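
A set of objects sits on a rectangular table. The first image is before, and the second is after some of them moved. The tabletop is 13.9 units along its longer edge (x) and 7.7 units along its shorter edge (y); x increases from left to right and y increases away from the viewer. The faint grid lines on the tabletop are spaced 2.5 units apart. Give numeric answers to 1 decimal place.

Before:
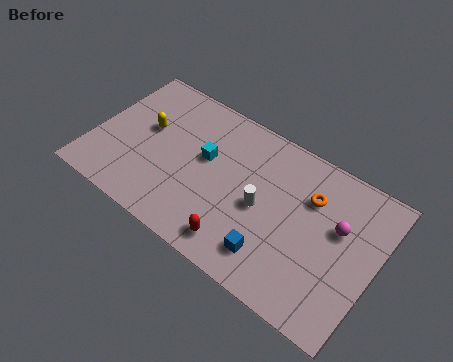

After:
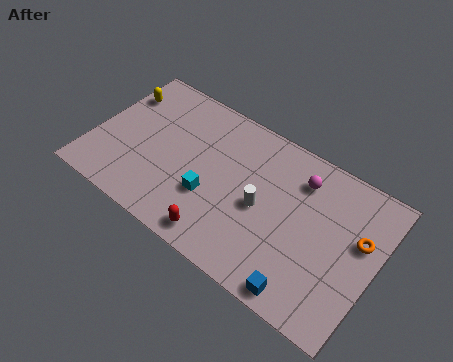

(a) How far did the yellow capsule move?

2.0

From (2.4, 4.5) to (0.8, 5.7), the yellow capsule covered √(1.6² + 1.2²) ≈ 2.0 units.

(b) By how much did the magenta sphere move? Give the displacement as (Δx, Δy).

(-2.1, 1.3)

The magenta sphere was at about (12.0, 4.7) and moved to about (9.9, 6.0).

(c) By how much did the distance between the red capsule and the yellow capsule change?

+1.4

Before: roughly 6.2 units apart; after: 7.6. That's 1.4 units further apart.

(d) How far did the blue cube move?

1.9

The blue cube moved from about (9.3, 1.6) to (11.0, 0.8), a distance of √(1.7² + 0.8²) ≈ 1.9.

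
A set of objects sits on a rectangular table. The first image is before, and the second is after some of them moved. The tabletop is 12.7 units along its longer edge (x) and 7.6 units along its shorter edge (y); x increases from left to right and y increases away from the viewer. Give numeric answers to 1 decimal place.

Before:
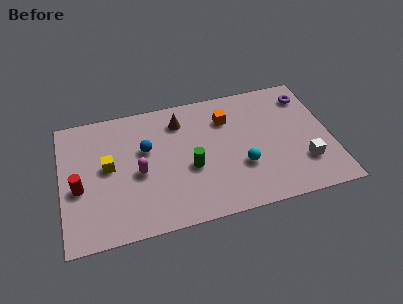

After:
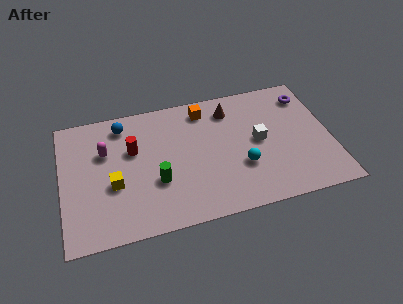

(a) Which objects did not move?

the purple torus and the cyan sphere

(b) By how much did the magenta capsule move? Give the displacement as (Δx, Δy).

(-1.5, 1.6)

The magenta capsule started near (3.6, 3.4) and ended near (2.1, 5.0).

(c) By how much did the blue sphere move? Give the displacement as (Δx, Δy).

(-1.0, 1.7)

The blue sphere started near (4.0, 4.7) and ended near (3.0, 6.4).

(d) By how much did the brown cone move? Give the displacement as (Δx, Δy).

(2.4, 0.1)

From the two frames, the brown cone sits at roughly (5.7, 6.0) before and (8.1, 6.1) after.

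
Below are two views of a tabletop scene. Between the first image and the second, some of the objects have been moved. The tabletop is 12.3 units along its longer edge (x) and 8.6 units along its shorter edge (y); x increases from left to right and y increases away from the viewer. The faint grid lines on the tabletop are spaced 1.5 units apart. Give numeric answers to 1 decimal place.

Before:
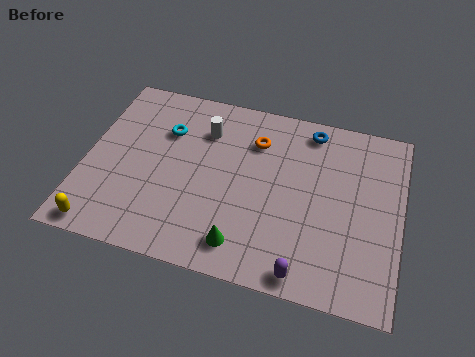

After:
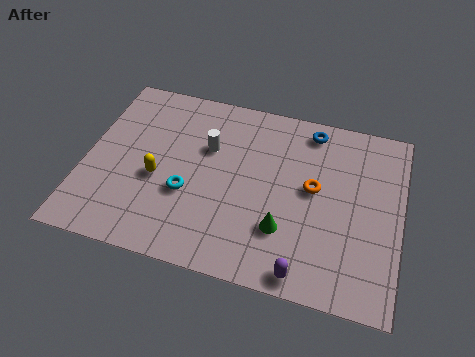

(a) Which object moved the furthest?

the yellow capsule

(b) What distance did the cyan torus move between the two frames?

3.0

The cyan torus was near (3.0, 6.0) before and (4.1, 3.2) after, so it travelled √(1.1² + 2.8²) ≈ 3.0 units.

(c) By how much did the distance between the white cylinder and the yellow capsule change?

-3.9

Before: roughly 6.6 units apart; after: 2.7. That's 3.9 units closer together.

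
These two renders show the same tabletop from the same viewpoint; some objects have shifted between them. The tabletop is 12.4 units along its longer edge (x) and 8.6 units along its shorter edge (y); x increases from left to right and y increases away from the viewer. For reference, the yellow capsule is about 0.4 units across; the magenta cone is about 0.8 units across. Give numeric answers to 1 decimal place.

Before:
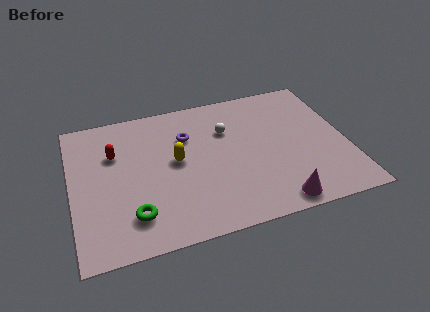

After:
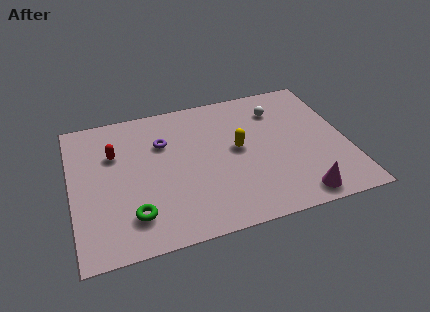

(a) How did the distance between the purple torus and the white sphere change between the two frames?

+3.5

Before: roughly 1.8 units apart; after: 5.3. That's 3.5 units further apart.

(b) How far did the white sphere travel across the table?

2.5

The white sphere was near (7.1, 5.9) before and (9.5, 6.6) after, so it travelled √(2.4² + 0.7²) ≈ 2.5 units.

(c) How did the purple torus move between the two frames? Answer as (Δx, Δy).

(-1.1, -0.1)

The purple torus was at about (5.3, 6.0) and moved to about (4.2, 5.9).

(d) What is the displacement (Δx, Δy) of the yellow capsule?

(2.8, 0.0)

The yellow capsule was at about (4.7, 4.6) and moved to about (7.5, 4.6).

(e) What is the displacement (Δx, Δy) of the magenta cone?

(1.0, 0.1)

The magenta cone was at about (8.9, 0.9) and moved to about (9.9, 1.0).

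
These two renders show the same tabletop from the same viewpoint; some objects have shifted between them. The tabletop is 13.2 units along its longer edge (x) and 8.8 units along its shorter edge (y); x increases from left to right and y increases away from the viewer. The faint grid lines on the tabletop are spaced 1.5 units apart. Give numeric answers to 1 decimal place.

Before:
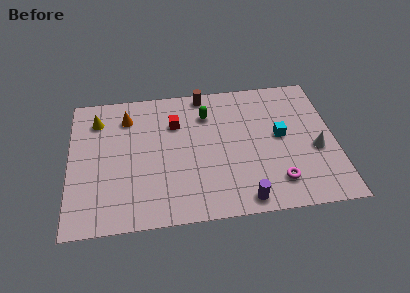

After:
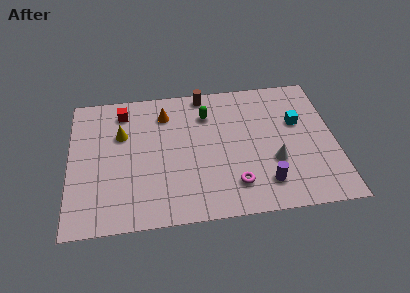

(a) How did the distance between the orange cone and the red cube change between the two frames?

-0.4

They were about 2.5 units apart before and 2.1 after — 0.4 units closer together.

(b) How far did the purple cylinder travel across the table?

1.4

The purple cylinder moved from about (8.5, 0.9) to (9.6, 1.8), a distance of √(1.1² + 0.9²) ≈ 1.4.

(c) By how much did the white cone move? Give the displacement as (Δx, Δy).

(-2.1, -0.5)

From the two frames, the white cone sits at roughly (12.2, 3.6) before and (10.1, 3.1) after.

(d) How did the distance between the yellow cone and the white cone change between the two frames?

-3.3

The distance was about 11.3 in the first image and 8.0 in the second, so they moved 3.3 units closer together.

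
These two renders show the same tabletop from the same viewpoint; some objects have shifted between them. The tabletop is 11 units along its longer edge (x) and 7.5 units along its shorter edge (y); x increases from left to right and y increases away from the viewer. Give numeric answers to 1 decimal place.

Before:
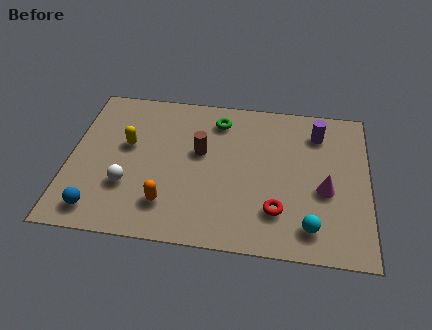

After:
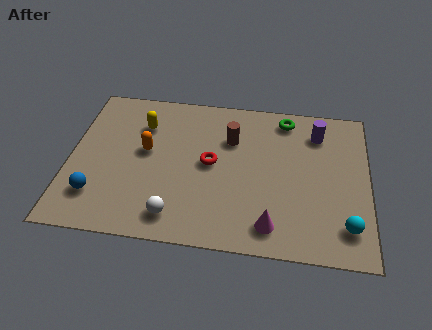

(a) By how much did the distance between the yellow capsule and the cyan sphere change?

+1.1

They were about 7.5 units apart before and 8.6 after — 1.1 units further apart.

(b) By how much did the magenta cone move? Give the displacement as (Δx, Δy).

(-1.9, -1.9)

From the two frames, the magenta cone sits at roughly (9.4, 3.1) before and (7.5, 1.2) after.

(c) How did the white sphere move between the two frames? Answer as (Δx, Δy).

(1.8, -1.2)

The white sphere started near (2.2, 2.4) and ended near (4.0, 1.2).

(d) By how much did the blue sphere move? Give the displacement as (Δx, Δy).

(-0.1, 0.7)

The blue sphere was at about (1.2, 1.1) and moved to about (1.1, 1.8).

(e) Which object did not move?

the purple cylinder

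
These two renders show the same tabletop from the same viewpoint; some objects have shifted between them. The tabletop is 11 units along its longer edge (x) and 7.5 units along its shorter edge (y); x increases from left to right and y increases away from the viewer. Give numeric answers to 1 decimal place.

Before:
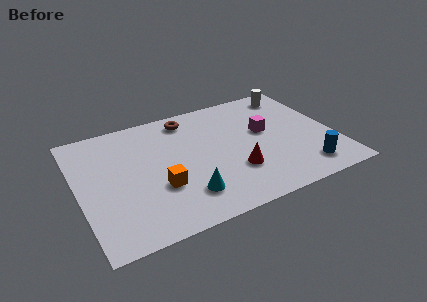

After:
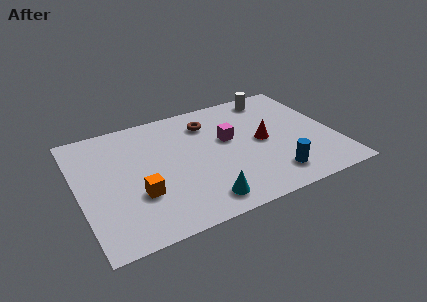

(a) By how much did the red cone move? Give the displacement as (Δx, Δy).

(1.4, 1.4)

The red cone started near (6.5, 2.3) and ended near (7.9, 3.7).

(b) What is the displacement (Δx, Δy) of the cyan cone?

(0.6, -0.6)

From the two frames, the cyan cone sits at roughly (4.3, 1.7) before and (4.9, 1.1) after.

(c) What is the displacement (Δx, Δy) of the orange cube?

(-0.9, -0.1)

The orange cube was at about (3.3, 2.6) and moved to about (2.4, 2.5).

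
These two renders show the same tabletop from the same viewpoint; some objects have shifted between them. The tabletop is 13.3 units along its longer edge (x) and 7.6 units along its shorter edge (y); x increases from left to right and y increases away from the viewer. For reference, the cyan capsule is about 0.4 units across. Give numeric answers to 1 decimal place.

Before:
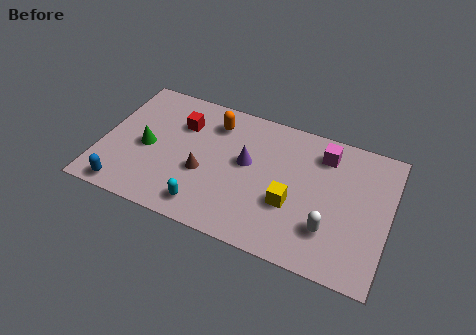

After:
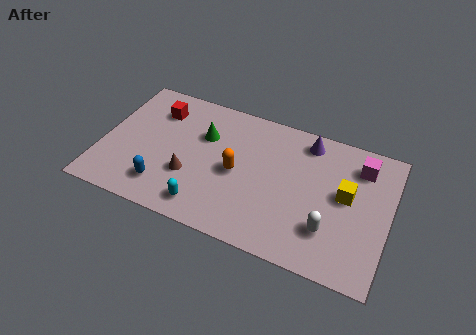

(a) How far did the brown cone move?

0.7

The brown cone moved from about (4.8, 3.0) to (4.2, 2.6), a distance of √(0.6² + 0.4²) ≈ 0.7.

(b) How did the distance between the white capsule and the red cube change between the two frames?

+1.3

They were about 7.9 units apart before and 9.2 after — 1.3 units further apart.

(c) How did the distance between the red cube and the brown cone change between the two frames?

+1.0

They were about 2.7 units apart before and 3.7 after — 1.0 units further apart.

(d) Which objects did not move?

the white capsule and the cyan capsule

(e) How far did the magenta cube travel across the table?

1.7

The magenta cube was near (10.1, 6.1) before and (11.8, 6.0) after, so it travelled √(1.7² + 0.1²) ≈ 1.7 units.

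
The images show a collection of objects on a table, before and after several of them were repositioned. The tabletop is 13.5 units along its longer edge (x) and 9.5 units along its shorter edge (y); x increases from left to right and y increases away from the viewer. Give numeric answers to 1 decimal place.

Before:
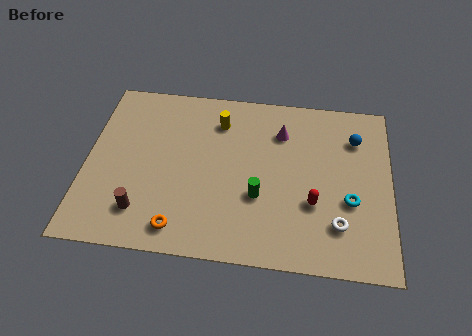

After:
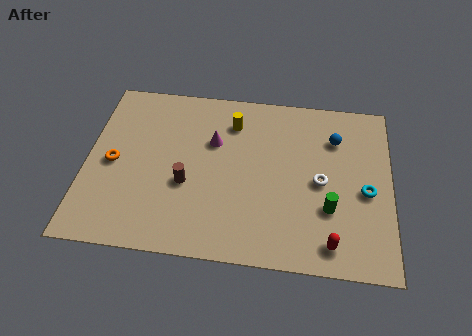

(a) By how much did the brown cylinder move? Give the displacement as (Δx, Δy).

(1.9, 1.7)

The brown cylinder was at about (2.6, 2.0) and moved to about (4.5, 3.7).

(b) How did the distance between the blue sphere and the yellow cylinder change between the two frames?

-1.5

They were about 6.1 units apart before and 4.6 after — 1.5 units closer together.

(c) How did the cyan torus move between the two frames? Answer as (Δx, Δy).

(0.7, 0.6)

The cyan torus was at about (11.7, 3.6) and moved to about (12.4, 4.2).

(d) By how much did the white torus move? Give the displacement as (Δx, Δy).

(-0.8, 2.2)

The white torus started near (11.2, 2.3) and ended near (10.4, 4.5).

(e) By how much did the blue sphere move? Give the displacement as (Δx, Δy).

(-0.9, -0.1)

The blue sphere was at about (11.9, 7.1) and moved to about (11.0, 7.0).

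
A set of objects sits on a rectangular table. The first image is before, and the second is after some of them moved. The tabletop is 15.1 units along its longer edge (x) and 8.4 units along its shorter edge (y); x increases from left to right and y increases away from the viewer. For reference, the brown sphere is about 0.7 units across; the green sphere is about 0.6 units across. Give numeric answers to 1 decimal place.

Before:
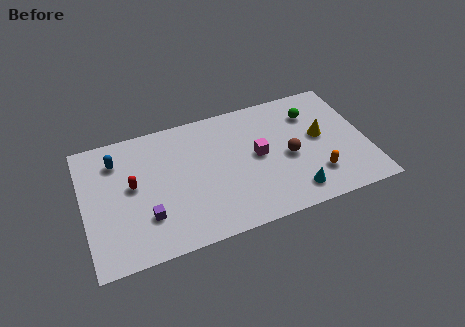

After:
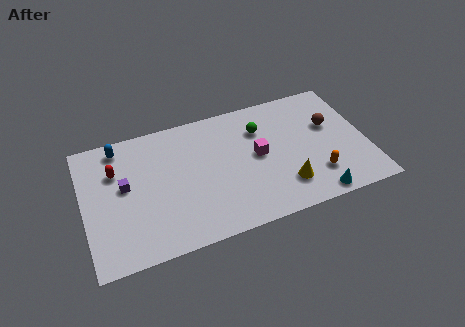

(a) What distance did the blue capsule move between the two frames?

0.8

The blue capsule was near (1.9, 6.5) before and (2.1, 7.3) after, so it travelled √(0.2² + 0.8²) ≈ 0.8 units.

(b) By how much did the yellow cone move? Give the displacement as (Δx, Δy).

(-2.2, -2.6)

From the two frames, the yellow cone sits at roughly (12.7, 4.6) before and (10.5, 2.0) after.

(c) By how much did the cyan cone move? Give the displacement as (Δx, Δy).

(1.1, -0.6)

From the two frames, the cyan cone sits at roughly (10.9, 1.4) before and (12.0, 0.8) after.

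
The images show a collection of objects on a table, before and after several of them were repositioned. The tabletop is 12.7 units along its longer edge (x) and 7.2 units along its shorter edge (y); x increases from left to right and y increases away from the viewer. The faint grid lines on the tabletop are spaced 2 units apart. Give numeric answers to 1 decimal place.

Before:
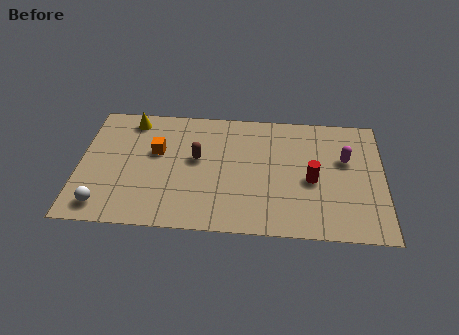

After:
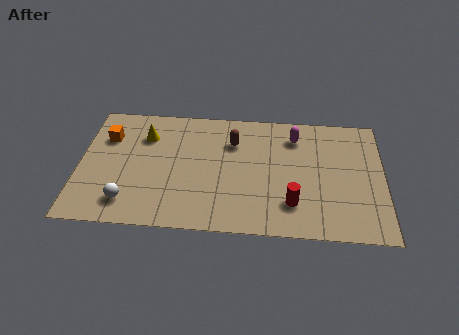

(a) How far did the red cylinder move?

1.6

The red cylinder moved from about (9.7, 3.2) to (8.9, 1.8), a distance of √(0.8² + 1.4²) ≈ 1.6.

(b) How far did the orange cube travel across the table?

2.2

The orange cube was near (3.2, 4.4) before and (1.1, 5.1) after, so it travelled √(2.1² + 0.7²) ≈ 2.2 units.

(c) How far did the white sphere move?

1.0

The white sphere was near (1.1, 1.1) before and (2.1, 1.4) after, so it travelled √(1.0² + 0.3²) ≈ 1.0 units.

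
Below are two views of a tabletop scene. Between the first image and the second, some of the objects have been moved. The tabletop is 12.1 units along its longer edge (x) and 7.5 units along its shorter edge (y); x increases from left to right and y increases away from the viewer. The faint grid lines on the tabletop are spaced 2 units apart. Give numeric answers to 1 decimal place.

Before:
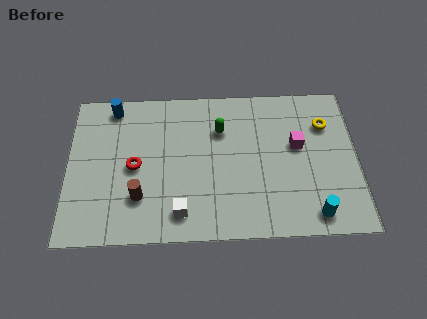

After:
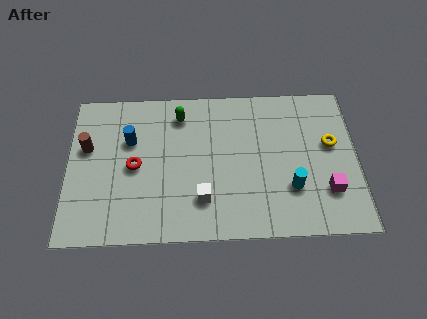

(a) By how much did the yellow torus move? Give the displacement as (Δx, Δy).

(0.2, -1.0)

From the two frames, the yellow torus sits at roughly (10.8, 5.4) before and (11.0, 4.4) after.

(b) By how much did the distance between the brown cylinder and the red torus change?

+0.7

They were about 1.5 units apart before and 2.2 after — 0.7 units further apart.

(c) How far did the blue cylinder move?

1.8

The blue cylinder was near (1.9, 6.6) before and (2.6, 4.9) after, so it travelled √(0.7² + 1.7²) ≈ 1.8 units.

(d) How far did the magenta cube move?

2.6

The magenta cube moved from about (9.6, 4.4) to (10.8, 2.1), a distance of √(1.2² + 2.3²) ≈ 2.6.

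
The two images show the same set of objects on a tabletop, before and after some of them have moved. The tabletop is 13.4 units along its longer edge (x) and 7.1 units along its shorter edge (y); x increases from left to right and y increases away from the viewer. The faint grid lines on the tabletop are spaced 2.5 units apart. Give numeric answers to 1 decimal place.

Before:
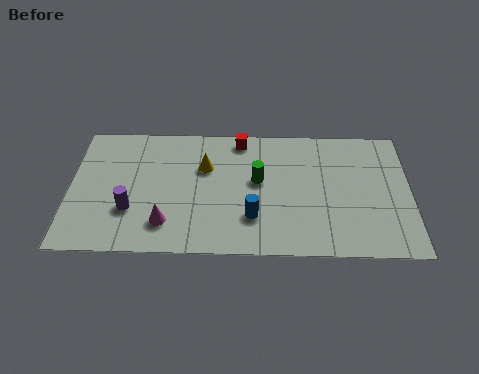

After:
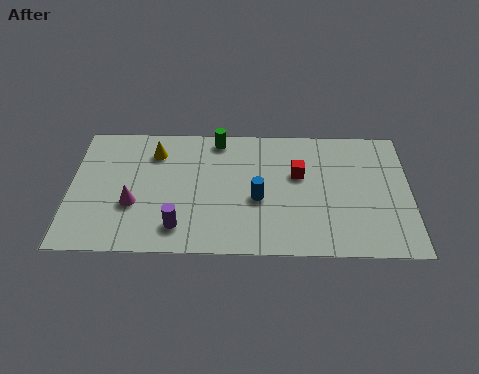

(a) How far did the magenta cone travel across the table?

1.6

The magenta cone moved from about (3.8, 1.6) to (2.5, 2.6), a distance of √(1.3² + 1.0²) ≈ 1.6.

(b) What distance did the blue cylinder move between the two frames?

1.0

The blue cylinder moved from about (7.2, 2.0) to (7.4, 3.0), a distance of √(0.2² + 1.0²) ≈ 1.0.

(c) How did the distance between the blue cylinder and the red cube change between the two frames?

-2.2

They were about 4.3 units apart before and 2.1 after — 2.2 units closer together.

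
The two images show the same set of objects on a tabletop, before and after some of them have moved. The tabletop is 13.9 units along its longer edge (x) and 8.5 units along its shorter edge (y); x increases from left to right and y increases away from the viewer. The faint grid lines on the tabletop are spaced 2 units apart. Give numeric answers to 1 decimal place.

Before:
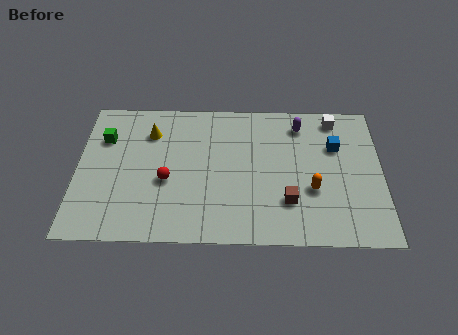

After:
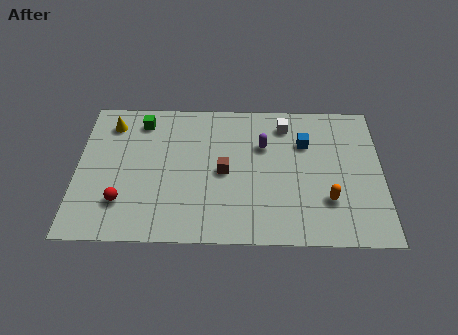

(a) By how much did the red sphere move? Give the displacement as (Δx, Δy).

(-2.0, -1.3)

The red sphere started near (4.1, 3.5) and ended near (2.1, 2.2).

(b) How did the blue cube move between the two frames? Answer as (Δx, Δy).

(-1.4, 0.2)

The blue cube was at about (11.8, 5.7) and moved to about (10.4, 5.9).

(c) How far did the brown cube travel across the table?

3.4

The brown cube was near (9.6, 2.4) before and (6.7, 4.1) after, so it travelled √(2.9² + 1.7²) ≈ 3.4 units.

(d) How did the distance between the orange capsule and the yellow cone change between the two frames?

+2.7

Before: roughly 8.1 units apart; after: 10.8. That's 2.7 units further apart.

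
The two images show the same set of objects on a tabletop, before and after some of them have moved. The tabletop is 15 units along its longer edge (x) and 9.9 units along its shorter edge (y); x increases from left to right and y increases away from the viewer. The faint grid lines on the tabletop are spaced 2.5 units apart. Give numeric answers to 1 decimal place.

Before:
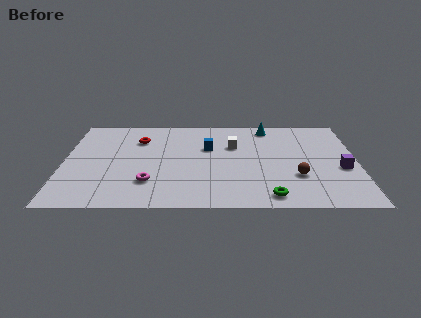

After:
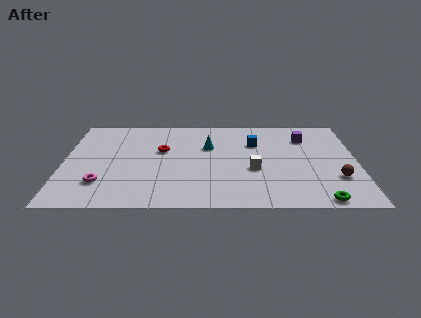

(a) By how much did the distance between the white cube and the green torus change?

-1.1

Before: roughly 5.6 units apart; after: 4.5. That's 1.1 units closer together.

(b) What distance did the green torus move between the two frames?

2.5

The green torus moved from about (10.5, 1.2) to (13.0, 0.8), a distance of √(2.5² + 0.4²) ≈ 2.5.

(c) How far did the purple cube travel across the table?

3.8

The purple cube moved from about (14.2, 4.0) to (12.4, 7.4), a distance of √(1.8² + 3.4²) ≈ 3.8.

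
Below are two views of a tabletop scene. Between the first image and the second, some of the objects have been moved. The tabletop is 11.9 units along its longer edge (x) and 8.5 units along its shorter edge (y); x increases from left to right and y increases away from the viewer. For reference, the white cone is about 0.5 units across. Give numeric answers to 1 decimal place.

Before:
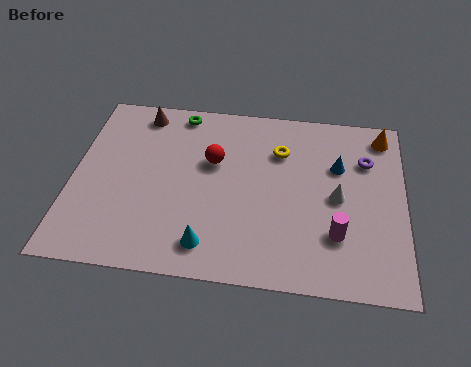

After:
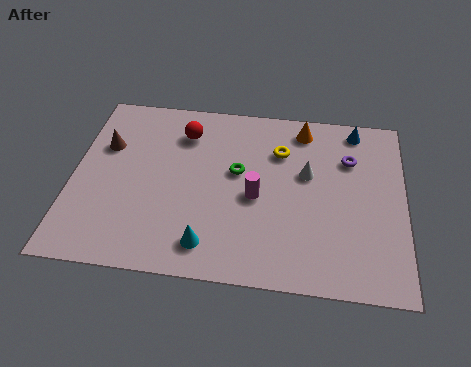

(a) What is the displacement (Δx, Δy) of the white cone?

(-1.1, 1.0)

The white cone started near (9.5, 4.1) and ended near (8.4, 5.1).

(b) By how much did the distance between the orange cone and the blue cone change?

-0.4

Before: roughly 2.3 units apart; after: 1.9. That's 0.4 units closer together.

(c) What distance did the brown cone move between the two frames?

2.2

The brown cone moved from about (2.3, 7.4) to (1.1, 5.6), a distance of √(1.2² + 1.8²) ≈ 2.2.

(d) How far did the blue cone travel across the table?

2.0

The blue cone was near (9.5, 5.6) before and (10.1, 7.5) after, so it travelled √(0.6² + 1.9²) ≈ 2.0 units.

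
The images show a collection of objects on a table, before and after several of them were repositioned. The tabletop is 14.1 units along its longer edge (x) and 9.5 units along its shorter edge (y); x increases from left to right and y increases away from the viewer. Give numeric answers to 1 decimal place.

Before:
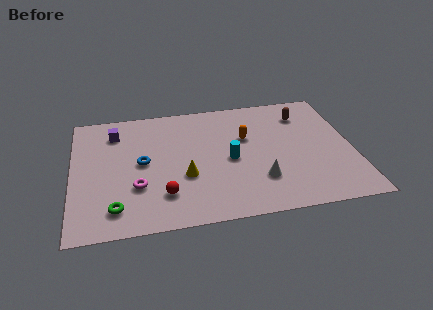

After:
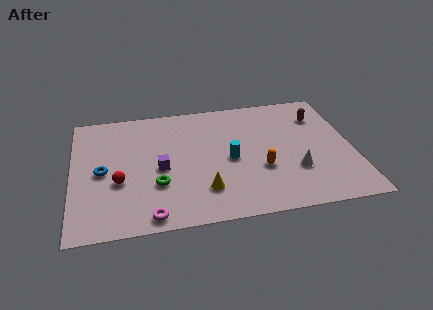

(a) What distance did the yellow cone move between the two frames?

1.5

The yellow cone moved from about (5.6, 3.5) to (6.5, 2.3), a distance of √(0.9² + 1.2²) ≈ 1.5.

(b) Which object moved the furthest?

the purple cube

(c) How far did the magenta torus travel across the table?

2.3

The magenta torus was near (3.2, 3.1) before and (3.8, 0.9) after, so it travelled √(0.6² + 2.2²) ≈ 2.3 units.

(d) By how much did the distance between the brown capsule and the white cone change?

-1.0

They were about 5.4 units apart before and 4.4 after — 1.0 units closer together.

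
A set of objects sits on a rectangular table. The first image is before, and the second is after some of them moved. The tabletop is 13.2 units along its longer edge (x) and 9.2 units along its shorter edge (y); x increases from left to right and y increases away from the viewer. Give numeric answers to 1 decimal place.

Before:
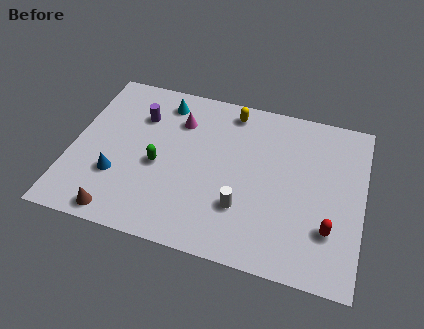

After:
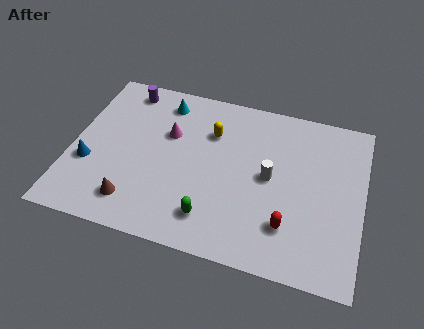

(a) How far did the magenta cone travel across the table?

1.0

The magenta cone moved from about (4.7, 6.8) to (4.3, 5.9), a distance of √(0.4² + 0.9²) ≈ 1.0.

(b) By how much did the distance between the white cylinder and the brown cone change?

+0.9

The distance was about 5.7 in the first image and 6.6 in the second, so they moved 0.9 units further apart.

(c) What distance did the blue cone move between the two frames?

1.4

The blue cone was near (2.2, 2.9) before and (0.9, 3.3) after, so it travelled √(1.3² + 0.4²) ≈ 1.4 units.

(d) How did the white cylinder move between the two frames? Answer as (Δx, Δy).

(1.1, 2.0)

From the two frames, the white cylinder sits at roughly (7.9, 2.7) before and (9.0, 4.7) after.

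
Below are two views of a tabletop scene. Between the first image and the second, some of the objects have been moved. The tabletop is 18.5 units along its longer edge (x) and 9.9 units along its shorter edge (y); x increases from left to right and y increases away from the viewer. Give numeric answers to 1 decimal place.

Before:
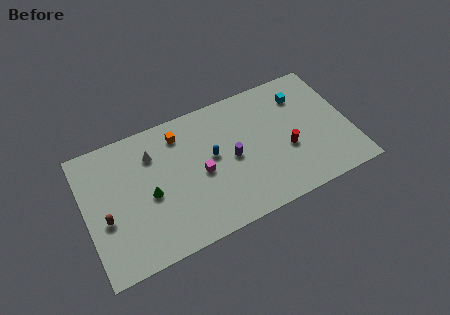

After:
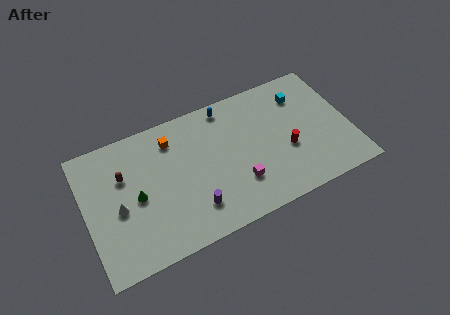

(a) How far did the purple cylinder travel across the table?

3.9

From (10.2, 4.8) to (7.2, 2.3), the purple cylinder covered √(3.0² + 2.5²) ≈ 3.9 units.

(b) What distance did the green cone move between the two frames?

0.9

From (4.4, 4.5) to (3.5, 4.7), the green cone covered √(0.9² + 0.2²) ≈ 0.9 units.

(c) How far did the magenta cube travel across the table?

3.0

The magenta cube was near (8.0, 4.6) before and (10.4, 2.8) after, so it travelled √(2.4² + 1.8²) ≈ 3.0 units.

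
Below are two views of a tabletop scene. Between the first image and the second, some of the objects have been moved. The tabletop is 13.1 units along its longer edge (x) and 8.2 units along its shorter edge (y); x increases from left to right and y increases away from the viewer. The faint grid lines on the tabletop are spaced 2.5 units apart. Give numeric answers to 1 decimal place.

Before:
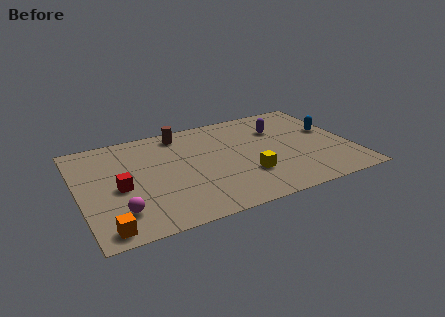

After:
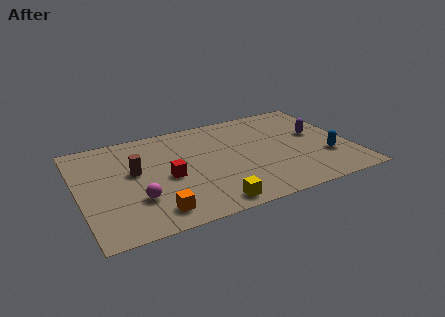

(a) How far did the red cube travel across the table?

2.3

From (1.9, 3.7) to (4.2, 3.7), the red cube covered √(2.3² + 0.0²) ≈ 2.3 units.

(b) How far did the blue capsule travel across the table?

2.3

The blue capsule moved from about (12.3, 4.8) to (11.8, 2.6), a distance of √(0.5² + 2.2²) ≈ 2.3.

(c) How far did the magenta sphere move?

1.1

The magenta sphere moved from about (1.7, 1.9) to (2.6, 2.5), a distance of √(0.9² + 0.6²) ≈ 1.1.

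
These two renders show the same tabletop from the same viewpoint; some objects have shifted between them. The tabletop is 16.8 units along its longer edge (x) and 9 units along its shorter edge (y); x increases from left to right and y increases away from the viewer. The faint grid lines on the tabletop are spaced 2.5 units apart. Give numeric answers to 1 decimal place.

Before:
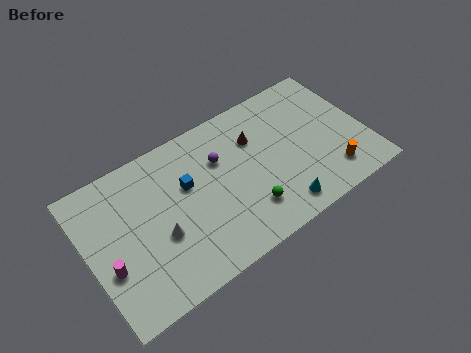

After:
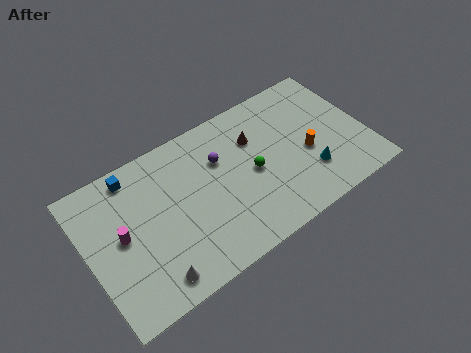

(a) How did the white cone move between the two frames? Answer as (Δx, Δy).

(-0.8, -2.2)

The white cone started near (4.1, 3.5) and ended near (3.3, 1.3).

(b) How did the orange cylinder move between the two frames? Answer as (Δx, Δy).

(-1.1, 2.0)

The orange cylinder was at about (14.3, 1.8) and moved to about (13.2, 3.8).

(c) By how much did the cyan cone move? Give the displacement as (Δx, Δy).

(2.1, 1.2)

The cyan cone started near (11.0, 1.3) and ended near (13.1, 2.5).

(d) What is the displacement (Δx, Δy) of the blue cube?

(-2.9, 2.3)

From the two frames, the blue cube sits at roughly (6.1, 5.6) before and (3.2, 7.9) after.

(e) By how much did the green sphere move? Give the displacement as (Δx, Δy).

(0.7, 2.1)

The green sphere started near (9.2, 2.2) and ended near (9.9, 4.3).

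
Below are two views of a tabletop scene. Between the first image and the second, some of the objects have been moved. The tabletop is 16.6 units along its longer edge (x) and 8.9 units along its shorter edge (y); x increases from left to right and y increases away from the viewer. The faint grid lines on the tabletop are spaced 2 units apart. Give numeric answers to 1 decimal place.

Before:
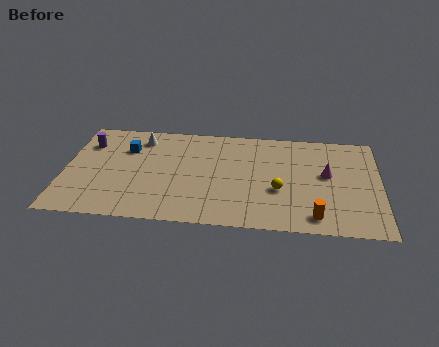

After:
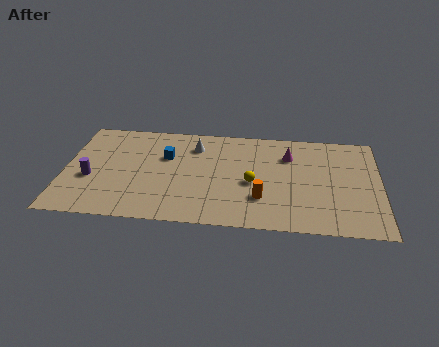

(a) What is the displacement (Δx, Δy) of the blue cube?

(2.1, -0.5)

The blue cube started near (3.2, 6.3) and ended near (5.3, 5.8).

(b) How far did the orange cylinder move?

3.1

The orange cylinder was near (13.2, 1.3) before and (10.4, 2.6) after, so it travelled √(2.8² + 1.3²) ≈ 3.1 units.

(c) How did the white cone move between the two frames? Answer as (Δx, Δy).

(2.9, -0.4)

The white cone was at about (3.9, 7.3) and moved to about (6.8, 6.9).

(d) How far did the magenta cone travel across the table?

2.5

The magenta cone moved from about (13.8, 5.0) to (11.8, 6.5), a distance of √(2.0² + 1.5²) ≈ 2.5.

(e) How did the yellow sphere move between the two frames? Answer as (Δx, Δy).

(-1.4, 0.5)

The yellow sphere was at about (11.3, 3.4) and moved to about (9.9, 3.9).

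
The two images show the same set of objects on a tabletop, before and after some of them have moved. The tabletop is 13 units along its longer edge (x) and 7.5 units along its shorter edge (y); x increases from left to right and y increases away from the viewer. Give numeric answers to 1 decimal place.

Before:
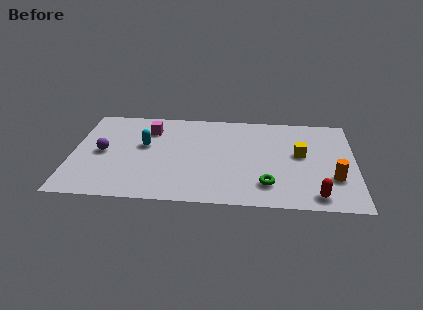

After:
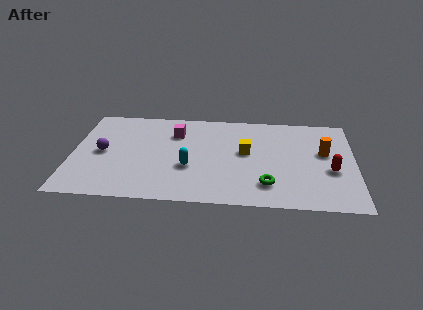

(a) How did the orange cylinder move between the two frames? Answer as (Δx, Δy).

(-0.4, 2.0)

The orange cylinder was at about (12.0, 2.4) and moved to about (11.6, 4.4).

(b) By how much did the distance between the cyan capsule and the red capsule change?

-2.1

Before: roughly 8.6 units apart; after: 6.5. That's 2.1 units closer together.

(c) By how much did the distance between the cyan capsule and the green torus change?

-2.5

Before: roughly 6.3 units apart; after: 3.8. That's 2.5 units closer together.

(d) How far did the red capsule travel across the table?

2.1

The red capsule moved from about (11.2, 1.0) to (11.9, 3.0), a distance of √(0.7² + 2.0²) ≈ 2.1.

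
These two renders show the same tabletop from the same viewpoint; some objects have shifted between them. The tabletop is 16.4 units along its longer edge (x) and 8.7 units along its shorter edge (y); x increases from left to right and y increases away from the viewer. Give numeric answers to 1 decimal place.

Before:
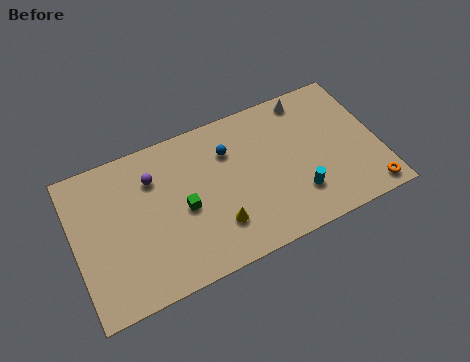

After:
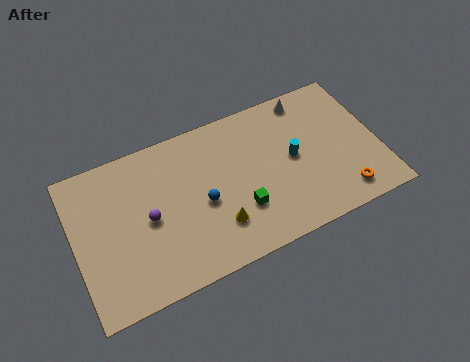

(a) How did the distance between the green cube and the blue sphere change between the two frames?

-1.3

The distance was about 3.5 in the first image and 2.2 in the second, so they moved 1.3 units closer together.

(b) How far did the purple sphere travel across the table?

2.3

The purple sphere moved from about (4.4, 6.4) to (3.9, 4.2), a distance of √(0.5² + 2.2²) ≈ 2.3.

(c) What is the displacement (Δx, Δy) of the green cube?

(2.9, -1.3)

The green cube started near (5.8, 4.0) and ended near (8.7, 2.7).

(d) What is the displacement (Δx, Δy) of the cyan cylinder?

(0.0, 2.2)

The cyan cylinder started near (11.8, 2.3) and ended near (11.8, 4.5).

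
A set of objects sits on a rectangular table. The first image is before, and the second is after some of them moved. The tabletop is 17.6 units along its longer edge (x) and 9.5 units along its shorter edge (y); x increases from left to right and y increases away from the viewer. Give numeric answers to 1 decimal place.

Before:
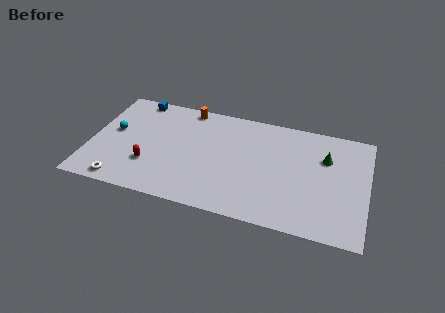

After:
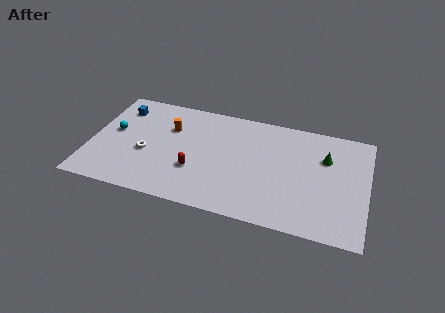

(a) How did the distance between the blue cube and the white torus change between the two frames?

-3.5

They were about 7.6 units apart before and 4.1 after — 3.5 units closer together.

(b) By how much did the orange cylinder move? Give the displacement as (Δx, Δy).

(-1.0, -2.1)

The orange cylinder was at about (5.9, 8.6) and moved to about (4.9, 6.5).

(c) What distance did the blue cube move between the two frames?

1.5

From (2.6, 8.6) to (1.6, 7.5), the blue cube covered √(1.0² + 1.1²) ≈ 1.5 units.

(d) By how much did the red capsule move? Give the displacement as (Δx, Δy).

(2.9, 0.3)

The red capsule was at about (3.9, 2.9) and moved to about (6.8, 3.2).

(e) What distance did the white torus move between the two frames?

3.2

The white torus was near (2.3, 1.0) before and (3.6, 3.9) after, so it travelled √(1.3² + 2.9²) ≈ 3.2 units.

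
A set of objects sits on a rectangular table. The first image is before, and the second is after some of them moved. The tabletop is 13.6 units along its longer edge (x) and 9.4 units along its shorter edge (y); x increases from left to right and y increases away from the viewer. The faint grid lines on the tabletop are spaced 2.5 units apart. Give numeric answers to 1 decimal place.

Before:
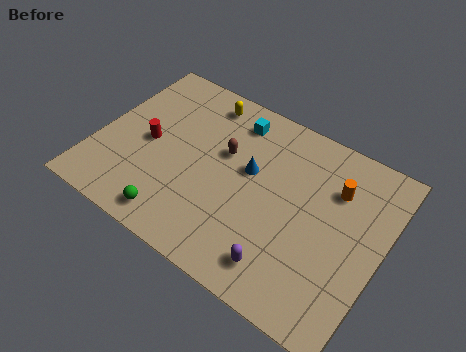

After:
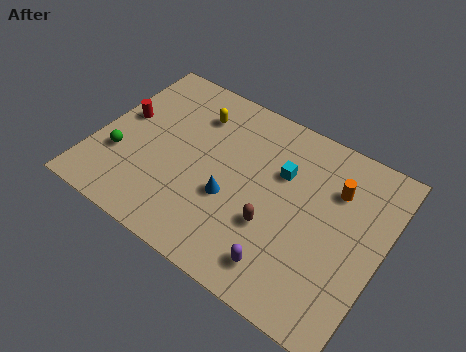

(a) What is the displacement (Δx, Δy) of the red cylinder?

(-1.4, 0.8)

From the two frames, the red cylinder sits at roughly (2.4, 4.5) before and (1.0, 5.3) after.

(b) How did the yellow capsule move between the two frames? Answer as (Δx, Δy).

(-0.2, -0.9)

The yellow capsule was at about (4.4, 8.1) and moved to about (4.2, 7.2).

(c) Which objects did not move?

the purple capsule and the orange cylinder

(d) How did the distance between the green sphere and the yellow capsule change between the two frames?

-1.9

They were about 6.9 units apart before and 5.0 after — 1.9 units closer together.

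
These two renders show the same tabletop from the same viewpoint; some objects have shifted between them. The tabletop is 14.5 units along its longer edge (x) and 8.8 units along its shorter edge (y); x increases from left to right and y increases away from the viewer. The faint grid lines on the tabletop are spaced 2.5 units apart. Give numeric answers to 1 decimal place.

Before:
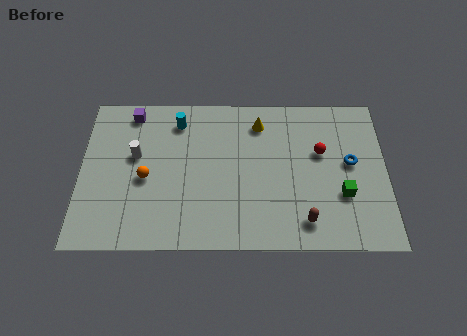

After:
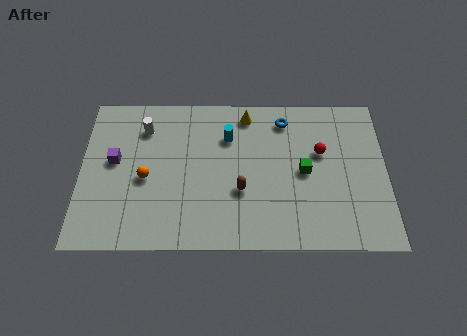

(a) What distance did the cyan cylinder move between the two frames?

2.6

The cyan cylinder moved from about (4.6, 7.2) to (7.0, 6.3), a distance of √(2.4² + 0.9²) ≈ 2.6.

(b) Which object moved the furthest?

the blue torus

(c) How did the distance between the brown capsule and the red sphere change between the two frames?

+0.4

They were about 4.0 units apart before and 4.4 after — 0.4 units further apart.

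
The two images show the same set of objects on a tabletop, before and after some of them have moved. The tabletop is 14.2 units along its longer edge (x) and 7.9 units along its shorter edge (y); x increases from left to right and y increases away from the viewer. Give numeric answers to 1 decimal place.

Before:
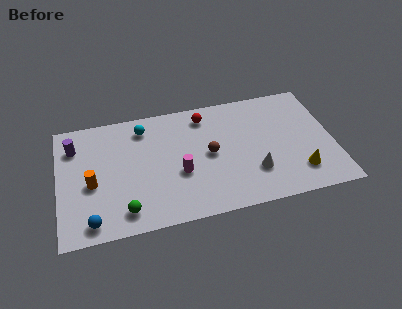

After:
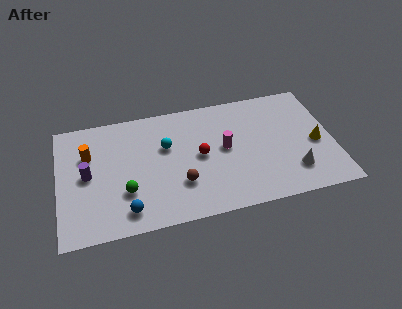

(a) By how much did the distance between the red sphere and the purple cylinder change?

-1.0

They were about 6.8 units apart before and 5.8 after — 1.0 units closer together.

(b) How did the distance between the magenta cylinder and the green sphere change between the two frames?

+2.1

They were about 3.4 units apart before and 5.5 after — 2.1 units further apart.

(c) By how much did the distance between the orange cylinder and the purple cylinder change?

-1.4

The distance was about 2.7 in the first image and 1.3 in the second, so they moved 1.4 units closer together.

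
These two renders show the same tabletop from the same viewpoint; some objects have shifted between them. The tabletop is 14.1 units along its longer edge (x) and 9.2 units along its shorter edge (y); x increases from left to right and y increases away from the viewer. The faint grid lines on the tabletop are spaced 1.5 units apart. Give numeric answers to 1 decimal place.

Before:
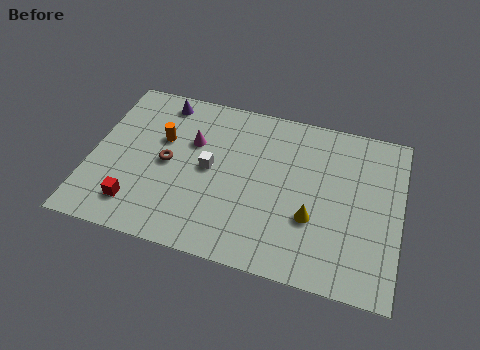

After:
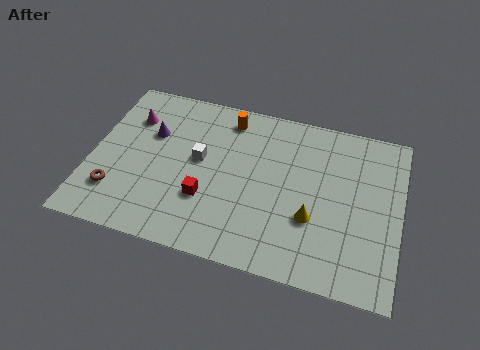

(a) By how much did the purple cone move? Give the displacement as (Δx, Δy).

(-0.3, -2.0)

The purple cone was at about (2.9, 8.0) and moved to about (2.6, 6.0).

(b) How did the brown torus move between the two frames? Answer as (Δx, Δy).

(-2.2, -2.2)

The brown torus started near (3.5, 4.5) and ended near (1.3, 2.3).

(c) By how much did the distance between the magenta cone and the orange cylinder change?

+3.1

Before: roughly 1.4 units apart; after: 4.5. That's 3.1 units further apart.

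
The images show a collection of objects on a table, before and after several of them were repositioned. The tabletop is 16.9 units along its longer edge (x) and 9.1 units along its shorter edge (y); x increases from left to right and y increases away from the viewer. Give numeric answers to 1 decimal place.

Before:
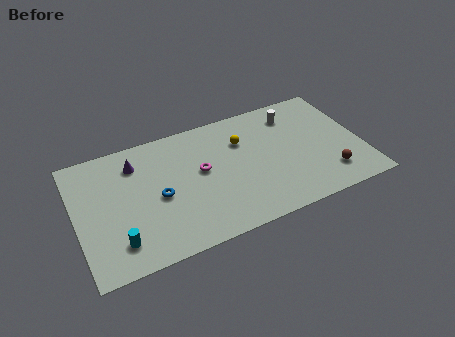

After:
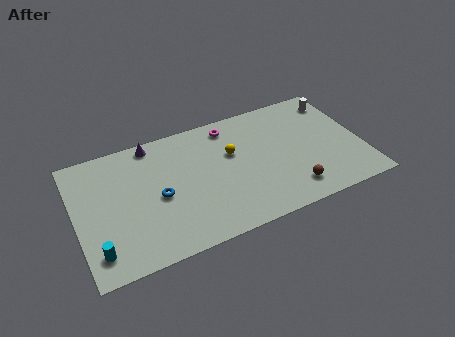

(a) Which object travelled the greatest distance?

the magenta torus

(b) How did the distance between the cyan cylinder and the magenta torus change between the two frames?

+4.3

The distance was about 6.1 in the first image and 10.4 in the second, so they moved 4.3 units further apart.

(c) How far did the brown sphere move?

2.3

From (14.7, 2.0) to (12.4, 1.7), the brown sphere covered √(2.3² + 0.3²) ≈ 2.3 units.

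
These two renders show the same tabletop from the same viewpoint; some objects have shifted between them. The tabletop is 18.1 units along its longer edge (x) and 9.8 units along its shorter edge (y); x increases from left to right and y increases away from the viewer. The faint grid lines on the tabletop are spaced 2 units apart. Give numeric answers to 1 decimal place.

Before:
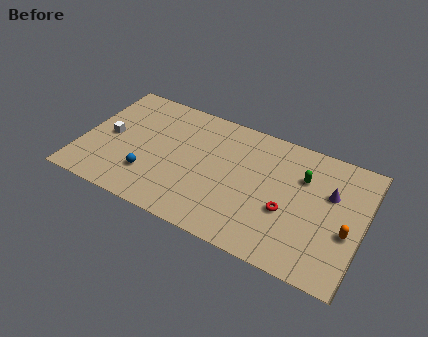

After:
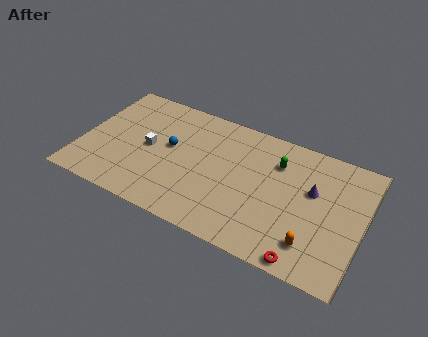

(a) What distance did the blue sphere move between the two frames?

3.0

From (4.6, 2.7) to (5.6, 5.5), the blue sphere covered √(1.0² + 2.8²) ≈ 3.0 units.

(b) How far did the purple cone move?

1.1

From (15.9, 6.3) to (14.8, 6.0), the purple cone covered √(1.1² + 0.3²) ≈ 1.1 units.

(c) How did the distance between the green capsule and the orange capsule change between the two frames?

+1.6

Before: roughly 4.2 units apart; after: 5.8. That's 1.6 units further apart.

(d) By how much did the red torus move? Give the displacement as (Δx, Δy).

(1.5, -3.0)

The red torus started near (13.4, 3.8) and ended near (14.9, 0.8).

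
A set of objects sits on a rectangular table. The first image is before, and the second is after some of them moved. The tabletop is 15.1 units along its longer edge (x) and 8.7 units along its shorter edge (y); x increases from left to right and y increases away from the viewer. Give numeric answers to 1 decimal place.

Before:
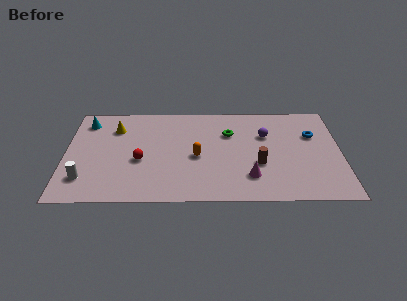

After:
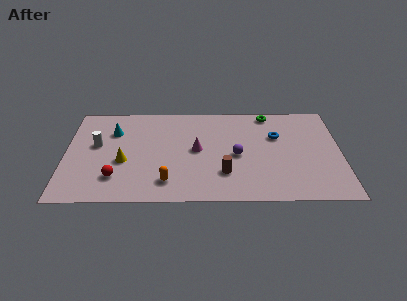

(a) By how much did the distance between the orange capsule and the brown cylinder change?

-0.3

Before: roughly 3.5 units apart; after: 3.2. That's 0.3 units closer together.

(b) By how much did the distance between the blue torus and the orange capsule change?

+0.5

The distance was about 6.7 in the first image and 7.2 in the second, so they moved 0.5 units further apart.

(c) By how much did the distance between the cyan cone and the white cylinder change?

-3.6

Before: roughly 5.1 units apart; after: 1.5. That's 3.6 units closer together.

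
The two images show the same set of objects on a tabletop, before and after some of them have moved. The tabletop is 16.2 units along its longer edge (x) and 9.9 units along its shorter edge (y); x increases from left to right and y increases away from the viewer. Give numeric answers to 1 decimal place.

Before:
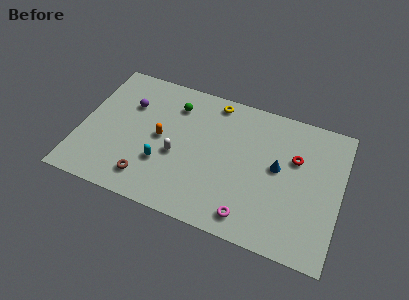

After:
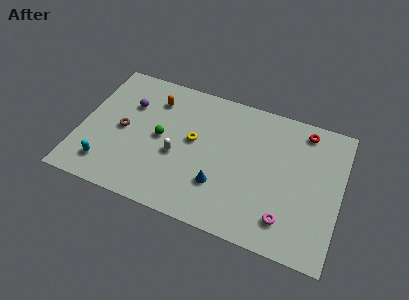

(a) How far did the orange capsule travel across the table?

2.8

The orange capsule was near (5.0, 5.0) before and (4.3, 7.7) after, so it travelled √(0.7² + 2.7²) ≈ 2.8 units.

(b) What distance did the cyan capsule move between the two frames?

3.6

The cyan capsule was near (5.3, 3.2) before and (1.9, 1.9) after, so it travelled √(3.4² + 1.3²) ≈ 3.6 units.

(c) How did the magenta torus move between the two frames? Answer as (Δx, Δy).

(2.2, 0.6)

From the two frames, the magenta torus sits at roughly (10.9, 1.4) before and (13.1, 2.0) after.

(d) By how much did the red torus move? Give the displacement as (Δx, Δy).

(0.4, 2.2)

From the two frames, the red torus sits at roughly (13.3, 6.4) before and (13.7, 8.6) after.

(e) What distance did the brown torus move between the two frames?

3.6

From (4.5, 1.8) to (2.6, 4.8), the brown torus covered √(1.9² + 3.0²) ≈ 3.6 units.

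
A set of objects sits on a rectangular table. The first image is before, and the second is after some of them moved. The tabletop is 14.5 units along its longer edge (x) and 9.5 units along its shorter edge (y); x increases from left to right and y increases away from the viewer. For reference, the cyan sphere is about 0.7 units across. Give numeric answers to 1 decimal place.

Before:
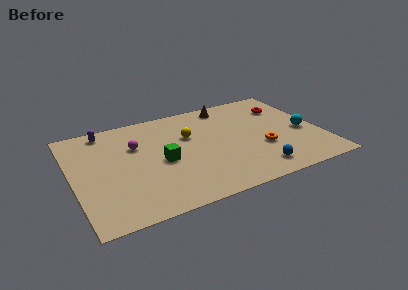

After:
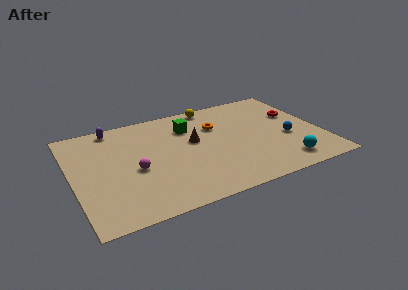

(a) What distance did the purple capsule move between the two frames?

0.5

The purple capsule moved from about (2.2, 8.4) to (2.7, 8.5), a distance of √(0.5² + 0.1²) ≈ 0.5.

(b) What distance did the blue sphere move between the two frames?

3.2

From (10.3, 1.5) to (12.5, 3.8), the blue sphere covered √(2.2² + 2.3²) ≈ 3.2 units.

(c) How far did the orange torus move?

3.9

The orange torus was near (10.9, 3.4) before and (8.6, 6.5) after, so it travelled √(2.3² + 3.1²) ≈ 3.9 units.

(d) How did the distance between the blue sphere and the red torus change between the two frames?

-3.7

Before: roughly 6.0 units apart; after: 2.3. That's 3.7 units closer together.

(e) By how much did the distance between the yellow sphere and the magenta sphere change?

+3.7

The distance was about 3.1 in the first image and 6.8 in the second, so they moved 3.7 units further apart.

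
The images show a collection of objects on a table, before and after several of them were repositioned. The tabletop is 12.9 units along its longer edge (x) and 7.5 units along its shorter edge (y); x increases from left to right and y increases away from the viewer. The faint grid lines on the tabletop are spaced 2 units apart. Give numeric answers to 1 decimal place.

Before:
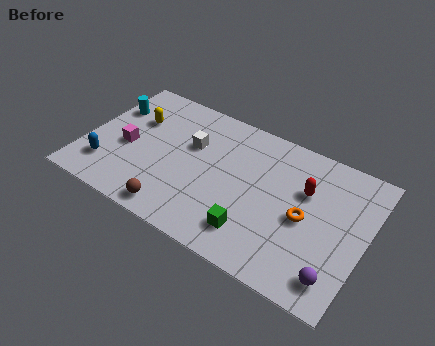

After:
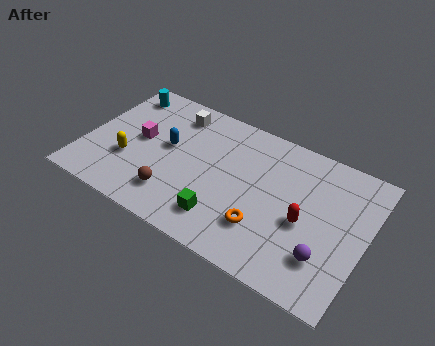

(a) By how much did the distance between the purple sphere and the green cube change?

+0.8

The distance was about 3.8 in the first image and 4.6 in the second, so they moved 0.8 units further apart.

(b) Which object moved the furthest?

the blue capsule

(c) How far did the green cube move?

1.4

The green cube moved from about (8.1, 1.6) to (6.7, 1.6), a distance of √(1.4² + 0.0²) ≈ 1.4.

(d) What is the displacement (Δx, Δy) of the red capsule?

(0.2, -1.6)

The red capsule was at about (10.0, 4.9) and moved to about (10.2, 3.3).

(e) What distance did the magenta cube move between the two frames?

0.9

From (1.9, 3.3) to (2.4, 4.0), the magenta cube covered √(0.5² + 0.7²) ≈ 0.9 units.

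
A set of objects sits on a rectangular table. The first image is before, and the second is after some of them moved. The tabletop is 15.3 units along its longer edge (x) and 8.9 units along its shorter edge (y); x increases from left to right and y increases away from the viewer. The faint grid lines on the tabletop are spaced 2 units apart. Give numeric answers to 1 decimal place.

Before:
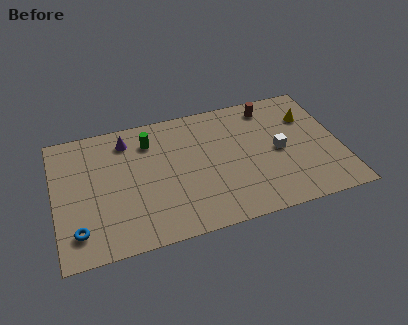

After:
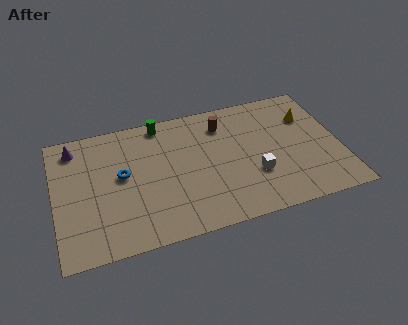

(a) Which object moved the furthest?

the blue torus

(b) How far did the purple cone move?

2.8

The purple cone moved from about (4.0, 7.3) to (1.2, 7.5), a distance of √(2.8² + 0.2²) ≈ 2.8.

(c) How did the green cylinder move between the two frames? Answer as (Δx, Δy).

(0.7, 1.1)

From the two frames, the green cylinder sits at roughly (5.2, 6.9) before and (5.9, 8.0) after.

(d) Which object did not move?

the yellow cone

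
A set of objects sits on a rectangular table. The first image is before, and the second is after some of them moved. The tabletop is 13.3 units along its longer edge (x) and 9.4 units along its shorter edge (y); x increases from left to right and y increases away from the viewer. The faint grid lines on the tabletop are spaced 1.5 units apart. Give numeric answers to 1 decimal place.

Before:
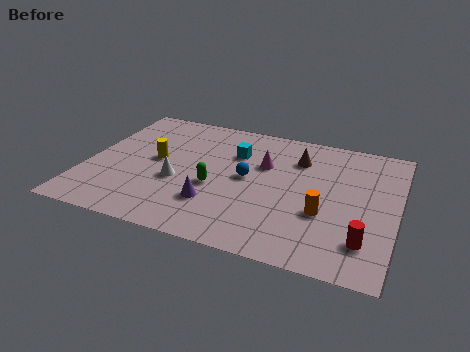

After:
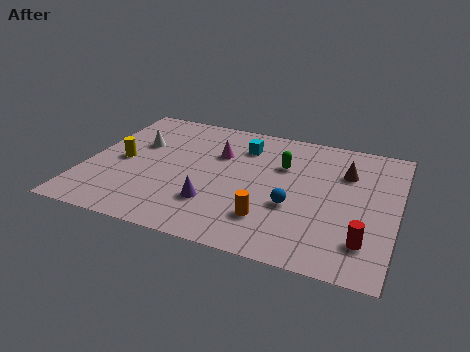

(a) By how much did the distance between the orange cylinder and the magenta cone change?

+0.9

They were about 3.9 units apart before and 4.8 after — 0.9 units further apart.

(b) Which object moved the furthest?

the green capsule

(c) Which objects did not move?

the purple cone and the red cylinder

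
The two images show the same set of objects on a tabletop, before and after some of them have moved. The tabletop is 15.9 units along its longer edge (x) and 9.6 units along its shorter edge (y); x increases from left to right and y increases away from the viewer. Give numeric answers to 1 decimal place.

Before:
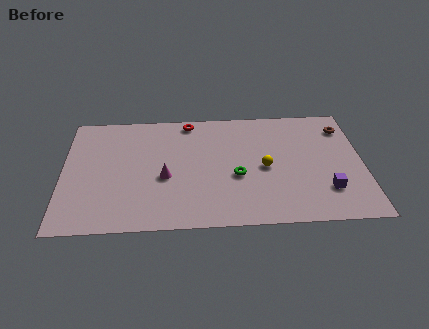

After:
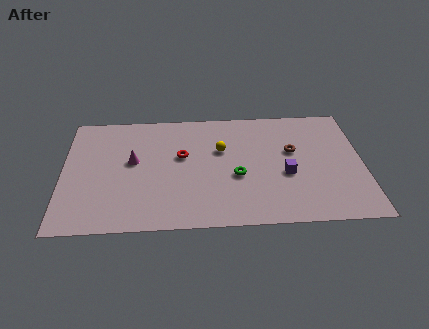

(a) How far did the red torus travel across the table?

2.9

From (6.7, 8.6) to (6.3, 5.7), the red torus covered √(0.4² + 2.9²) ≈ 2.9 units.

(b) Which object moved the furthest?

the brown torus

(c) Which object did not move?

the green torus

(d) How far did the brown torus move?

3.3

The brown torus moved from about (15.0, 7.6) to (12.2, 5.8), a distance of √(2.8² + 1.8²) ≈ 3.3.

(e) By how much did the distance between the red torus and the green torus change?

-1.9

The distance was about 5.3 in the first image and 3.4 in the second, so they moved 1.9 units closer together.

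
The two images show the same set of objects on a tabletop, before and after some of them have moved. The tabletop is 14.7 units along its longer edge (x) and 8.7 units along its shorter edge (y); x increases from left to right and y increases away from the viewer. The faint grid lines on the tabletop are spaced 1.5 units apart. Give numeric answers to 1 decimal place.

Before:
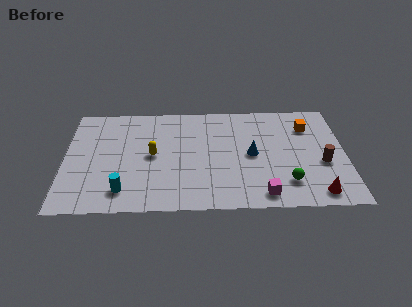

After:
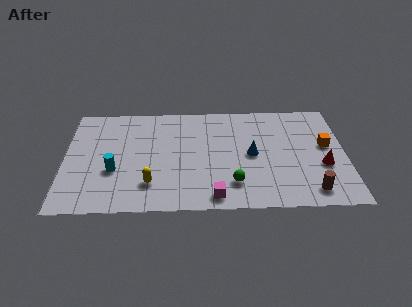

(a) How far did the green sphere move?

2.8

From (11.6, 2.0) to (8.8, 2.0), the green sphere covered √(2.8² + 0.0²) ≈ 2.8 units.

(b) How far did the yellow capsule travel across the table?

2.3

The yellow capsule moved from about (4.6, 4.4) to (4.5, 2.1), a distance of √(0.1² + 2.3²) ≈ 2.3.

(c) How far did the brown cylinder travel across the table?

2.3

From (13.5, 3.5) to (12.8, 1.3), the brown cylinder covered √(0.7² + 2.2²) ≈ 2.3 units.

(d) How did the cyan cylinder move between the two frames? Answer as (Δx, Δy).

(-0.5, 1.6)

From the two frames, the cyan cylinder sits at roughly (3.1, 1.6) before and (2.6, 3.2) after.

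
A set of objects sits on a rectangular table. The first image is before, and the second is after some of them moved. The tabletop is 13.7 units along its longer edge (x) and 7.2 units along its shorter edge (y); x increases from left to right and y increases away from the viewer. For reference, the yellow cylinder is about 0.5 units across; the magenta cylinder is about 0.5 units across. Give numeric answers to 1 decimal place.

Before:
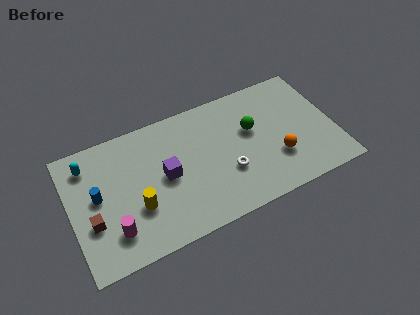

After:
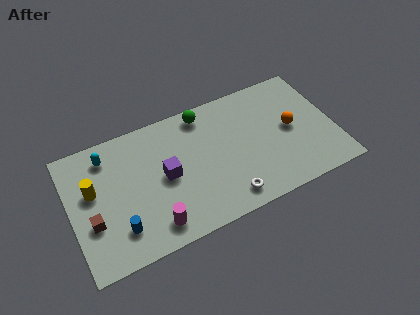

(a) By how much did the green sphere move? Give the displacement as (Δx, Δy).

(-2.3, 1.9)

The green sphere started near (9.5, 4.4) and ended near (7.2, 6.3).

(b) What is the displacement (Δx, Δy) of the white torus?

(-0.2, -1.4)

The white torus started near (8.0, 2.5) and ended near (7.8, 1.1).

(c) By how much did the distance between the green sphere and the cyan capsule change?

-3.4

They were about 8.5 units apart before and 5.1 after — 3.4 units closer together.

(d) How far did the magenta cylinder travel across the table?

2.1

The magenta cylinder moved from about (2.0, 1.7) to (4.0, 1.2), a distance of √(2.0² + 0.5²) ≈ 2.1.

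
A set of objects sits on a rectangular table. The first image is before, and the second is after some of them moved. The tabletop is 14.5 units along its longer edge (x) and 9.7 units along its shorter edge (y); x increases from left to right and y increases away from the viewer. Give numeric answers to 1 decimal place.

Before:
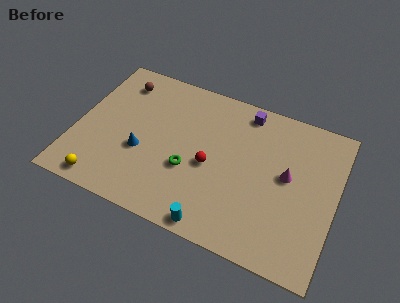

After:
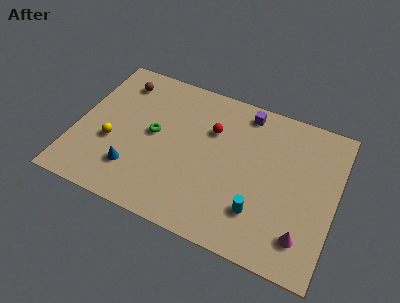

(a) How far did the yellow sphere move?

2.7

From (2.0, 1.0) to (2.1, 3.7), the yellow sphere covered √(0.1² + 2.7²) ≈ 2.7 units.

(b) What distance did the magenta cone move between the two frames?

3.5

The magenta cone moved from about (11.8, 5.3) to (13.0, 2.0), a distance of √(1.2² + 3.3²) ≈ 3.5.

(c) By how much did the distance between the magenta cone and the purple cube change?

+3.4

Before: roughly 4.2 units apart; after: 7.6. That's 3.4 units further apart.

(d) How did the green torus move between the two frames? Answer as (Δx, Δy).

(-2.2, 1.5)

The green torus started near (6.5, 3.6) and ended near (4.3, 5.1).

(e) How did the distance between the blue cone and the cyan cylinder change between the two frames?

+1.6

They were about 5.4 units apart before and 7.0 after — 1.6 units further apart.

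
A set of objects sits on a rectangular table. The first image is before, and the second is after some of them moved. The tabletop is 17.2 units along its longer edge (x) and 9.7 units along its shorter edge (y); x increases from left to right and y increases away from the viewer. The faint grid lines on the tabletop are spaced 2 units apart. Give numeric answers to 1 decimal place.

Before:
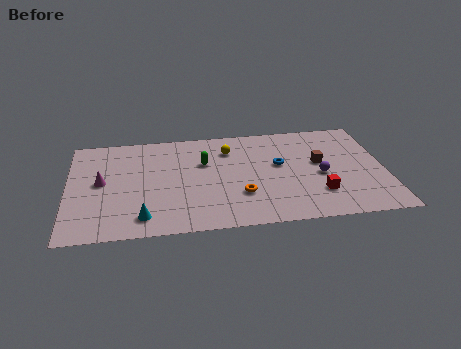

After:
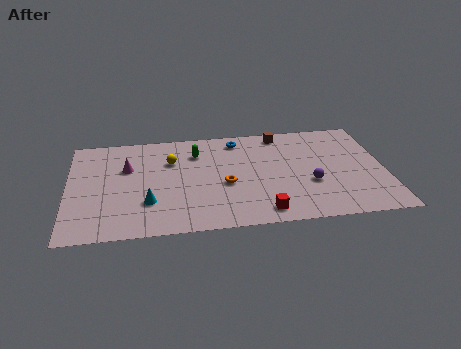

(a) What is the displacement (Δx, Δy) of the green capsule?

(-0.4, 1.0)

The green capsule was at about (7.4, 6.3) and moved to about (7.0, 7.3).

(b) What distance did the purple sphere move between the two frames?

0.9

The purple sphere was near (13.7, 4.3) before and (13.1, 3.6) after, so it travelled √(0.6² + 0.7²) ≈ 0.9 units.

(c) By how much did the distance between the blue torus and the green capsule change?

-1.7

Before: roughly 4.2 units apart; after: 2.5. That's 1.7 units closer together.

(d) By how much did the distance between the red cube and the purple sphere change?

+1.8

Before: roughly 1.7 units apart; after: 3.5. That's 1.8 units further apart.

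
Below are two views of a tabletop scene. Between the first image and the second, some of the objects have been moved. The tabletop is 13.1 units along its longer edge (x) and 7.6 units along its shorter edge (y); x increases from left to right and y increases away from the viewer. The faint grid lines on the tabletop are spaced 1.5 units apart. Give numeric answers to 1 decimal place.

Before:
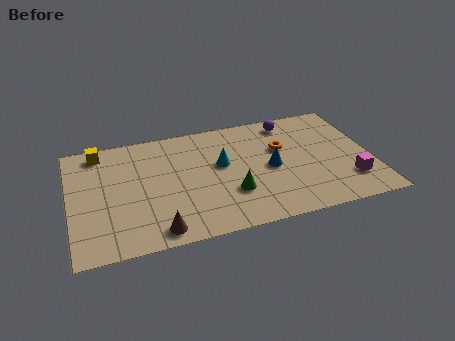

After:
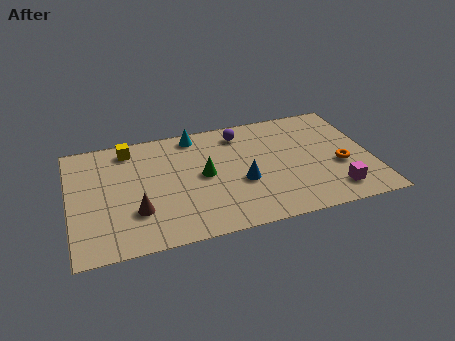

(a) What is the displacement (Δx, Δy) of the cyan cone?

(-1.0, 2.3)

The cyan cone was at about (6.6, 4.4) and moved to about (5.6, 6.7).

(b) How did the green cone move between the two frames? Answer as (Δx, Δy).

(-1.1, 1.5)

From the two frames, the green cone sits at roughly (6.9, 2.4) before and (5.8, 3.9) after.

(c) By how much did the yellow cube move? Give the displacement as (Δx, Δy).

(1.3, -0.1)

The yellow cube started near (1.4, 6.6) and ended near (2.7, 6.5).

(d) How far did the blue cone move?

1.4

The blue cone was near (8.7, 3.6) before and (7.4, 3.0) after, so it travelled √(1.3² + 0.6²) ≈ 1.4 units.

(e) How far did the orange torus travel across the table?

3.0

From (9.3, 4.8) to (11.7, 3.0), the orange torus covered √(2.4² + 1.8²) ≈ 3.0 units.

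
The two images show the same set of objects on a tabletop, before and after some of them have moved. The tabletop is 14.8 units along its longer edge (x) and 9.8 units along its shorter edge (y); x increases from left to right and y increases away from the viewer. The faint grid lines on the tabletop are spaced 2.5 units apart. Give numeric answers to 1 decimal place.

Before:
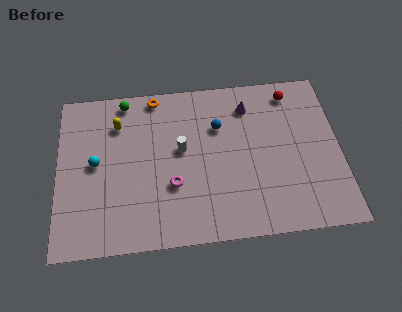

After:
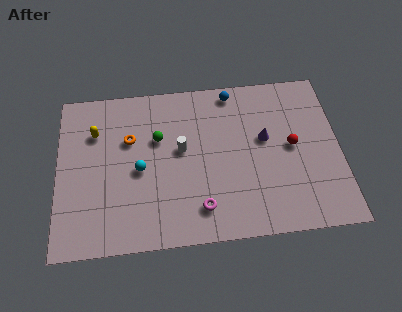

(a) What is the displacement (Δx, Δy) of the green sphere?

(1.7, -2.5)

The green sphere started near (3.6, 8.8) and ended near (5.3, 6.3).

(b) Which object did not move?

the white cylinder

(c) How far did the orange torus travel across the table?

2.9

The orange torus was near (5.2, 8.9) before and (3.8, 6.4) after, so it travelled √(1.4² + 2.5²) ≈ 2.9 units.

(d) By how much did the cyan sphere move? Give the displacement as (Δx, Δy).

(2.3, -0.6)

The cyan sphere was at about (2.0, 5.1) and moved to about (4.3, 4.5).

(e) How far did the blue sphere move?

2.2

The blue sphere moved from about (8.5, 6.7) to (9.3, 8.8), a distance of √(0.8² + 2.1²) ≈ 2.2.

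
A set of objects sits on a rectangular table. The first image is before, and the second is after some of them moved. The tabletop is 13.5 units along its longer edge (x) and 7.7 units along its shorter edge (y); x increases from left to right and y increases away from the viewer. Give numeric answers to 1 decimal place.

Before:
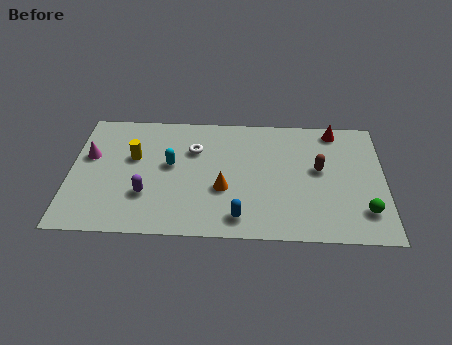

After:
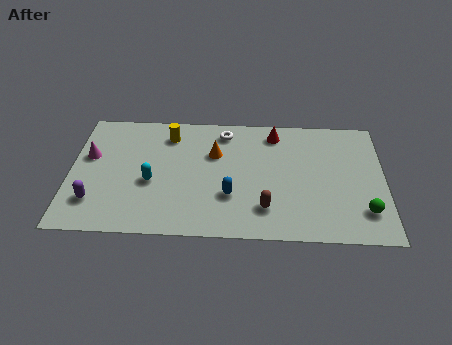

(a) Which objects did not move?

the magenta cone and the green sphere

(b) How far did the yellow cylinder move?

2.1

From (2.7, 4.7) to (4.2, 6.2), the yellow cylinder covered √(1.5² + 1.5²) ≈ 2.1 units.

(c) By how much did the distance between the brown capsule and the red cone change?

+2.1

The distance was about 2.6 in the first image and 4.7 in the second, so they moved 2.1 units further apart.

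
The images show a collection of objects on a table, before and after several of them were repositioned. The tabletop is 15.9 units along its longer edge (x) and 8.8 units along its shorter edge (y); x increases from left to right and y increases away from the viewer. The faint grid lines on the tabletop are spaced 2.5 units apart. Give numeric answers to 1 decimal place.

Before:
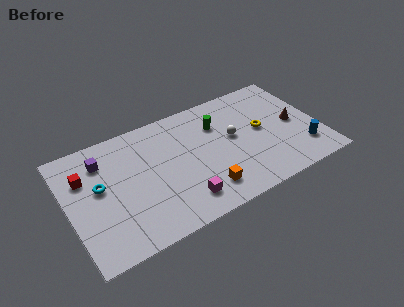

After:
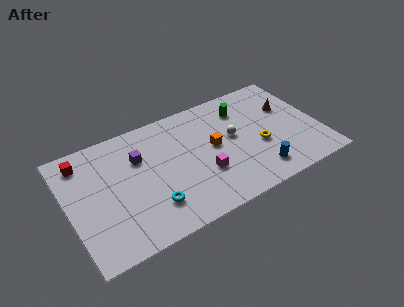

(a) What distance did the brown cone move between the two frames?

1.4

The brown cone moved from about (14.4, 4.3) to (14.2, 5.7), a distance of √(0.2² + 1.4²) ≈ 1.4.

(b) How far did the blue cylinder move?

3.0

From (14.6, 2.1) to (11.6, 1.6), the blue cylinder covered √(3.0² + 0.5²) ≈ 3.0 units.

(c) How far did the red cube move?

1.2

The red cube moved from about (1.2, 6.1) to (1.2, 7.3), a distance of √(0.0² + 1.2²) ≈ 1.2.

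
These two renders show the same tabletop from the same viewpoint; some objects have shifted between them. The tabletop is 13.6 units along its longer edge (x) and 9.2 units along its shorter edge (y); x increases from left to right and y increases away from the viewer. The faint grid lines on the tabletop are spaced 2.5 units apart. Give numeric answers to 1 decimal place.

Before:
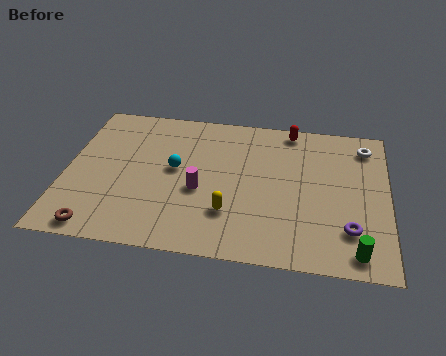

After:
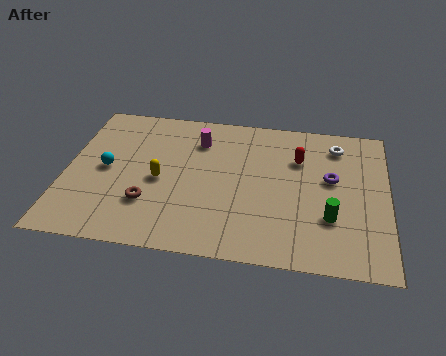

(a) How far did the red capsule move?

1.9

From (9.4, 8.3) to (9.8, 6.4), the red capsule covered √(0.4² + 1.9²) ≈ 1.9 units.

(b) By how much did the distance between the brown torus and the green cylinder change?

-3.1

Before: roughly 10.7 units apart; after: 7.6. That's 3.1 units closer together.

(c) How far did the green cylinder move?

2.1

The green cylinder moved from about (12.3, 1.1) to (11.2, 2.9), a distance of √(1.1² + 1.8²) ≈ 2.1.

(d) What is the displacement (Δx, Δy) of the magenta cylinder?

(-0.2, 3.2)

From the two frames, the magenta cylinder sits at roughly (5.7, 3.8) before and (5.5, 7.0) after.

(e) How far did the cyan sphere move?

2.9

The cyan sphere was near (4.6, 5.0) before and (1.7, 4.6) after, so it travelled √(2.9² + 0.4²) ≈ 2.9 units.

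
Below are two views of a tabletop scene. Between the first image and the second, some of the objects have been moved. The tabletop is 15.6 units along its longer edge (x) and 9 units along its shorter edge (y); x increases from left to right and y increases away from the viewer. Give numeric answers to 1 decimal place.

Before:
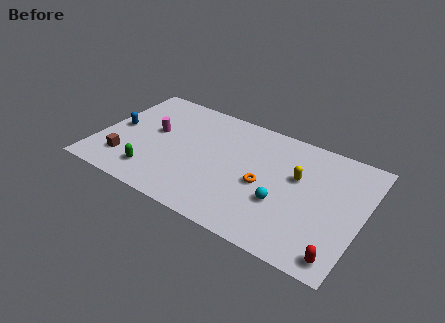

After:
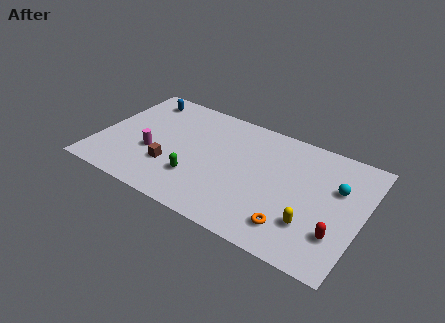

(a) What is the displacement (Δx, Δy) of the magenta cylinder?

(0.2, -1.7)

From the two frames, the magenta cylinder sits at roughly (3.1, 5.1) before and (3.3, 3.4) after.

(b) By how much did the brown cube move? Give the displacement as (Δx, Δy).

(2.6, 0.7)

The brown cube started near (1.9, 2.1) and ended near (4.5, 2.8).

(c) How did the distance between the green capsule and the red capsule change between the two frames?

-2.8

Before: roughly 11.1 units apart; after: 8.3. That's 2.8 units closer together.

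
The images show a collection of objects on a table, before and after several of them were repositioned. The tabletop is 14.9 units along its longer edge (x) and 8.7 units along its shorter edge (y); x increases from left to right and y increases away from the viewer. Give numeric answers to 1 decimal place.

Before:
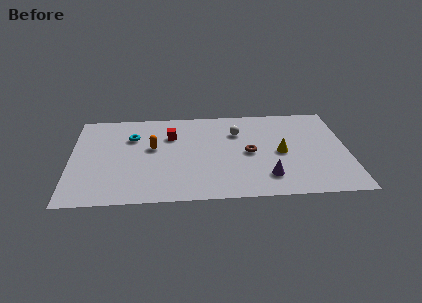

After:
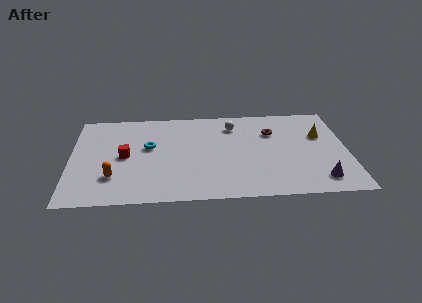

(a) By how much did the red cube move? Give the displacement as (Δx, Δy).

(-2.5, -1.8)

The red cube was at about (5.4, 6.1) and moved to about (2.9, 4.3).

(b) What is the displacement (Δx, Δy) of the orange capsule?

(-2.1, -2.6)

The orange capsule started near (4.4, 5.0) and ended near (2.3, 2.4).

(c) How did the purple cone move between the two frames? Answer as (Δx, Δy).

(2.8, -0.4)

The purple cone started near (10.5, 1.9) and ended near (13.3, 1.5).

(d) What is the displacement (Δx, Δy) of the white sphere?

(-0.2, 0.7)

The white sphere started near (9.0, 6.2) and ended near (8.8, 6.9).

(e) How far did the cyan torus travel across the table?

1.3

From (3.3, 6.1) to (4.2, 5.1), the cyan torus covered √(0.9² + 1.0²) ≈ 1.3 units.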